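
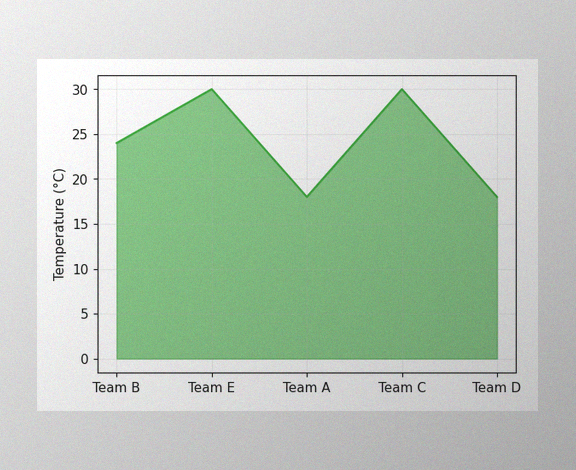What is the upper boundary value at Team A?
The image has some photo noise and uneven lighting. At Team A the upper boundary is at 18°C.

18°C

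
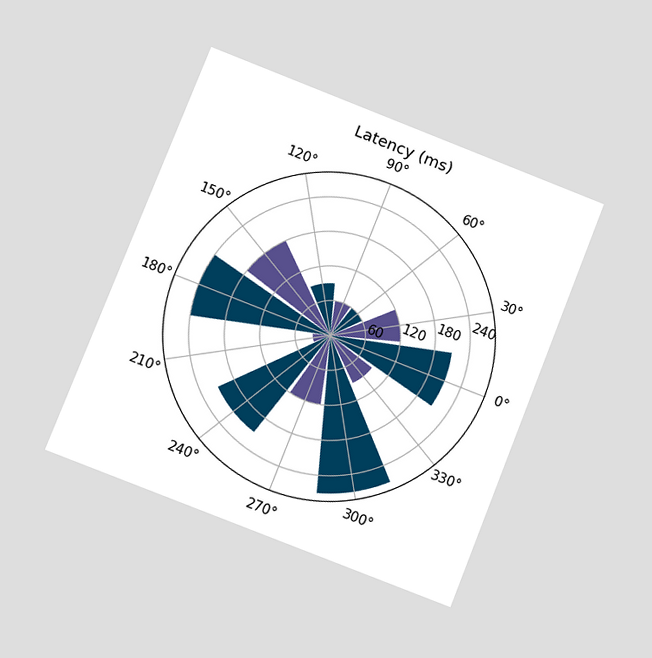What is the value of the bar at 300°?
270ms

The chart is tilted about 21° clockwise and viewed at a slight angle. The bar at 300° reaches 270ms on the radial axis.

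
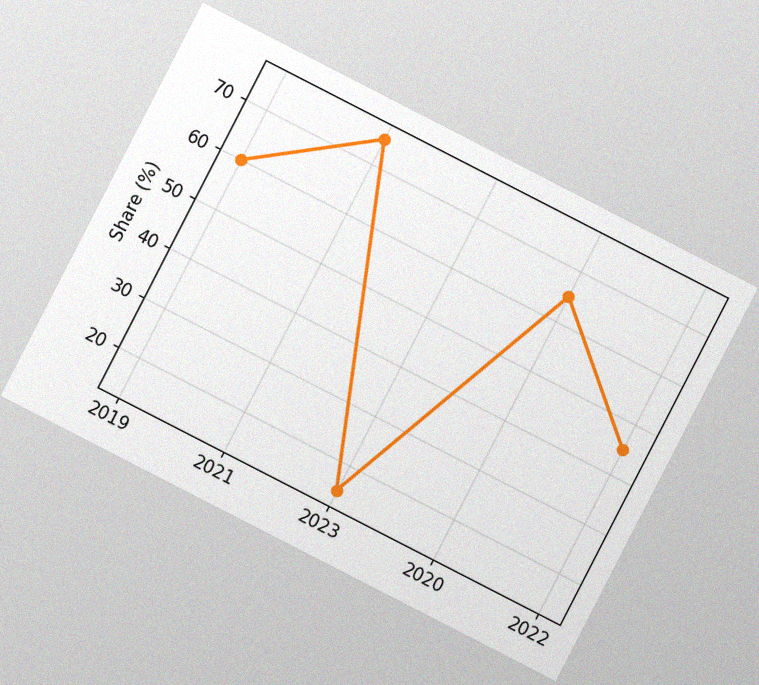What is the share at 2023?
15%

The chart is tilted about 27° clockwise, with some photo noise. At 2023, the line is at 15%.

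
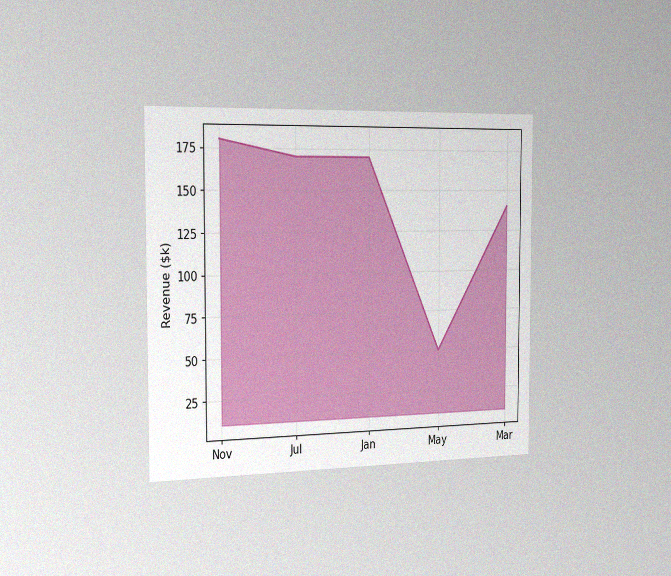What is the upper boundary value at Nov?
$180k

The chart is viewed slightly from the left, with some photo noise. At Nov the upper boundary is at $180k.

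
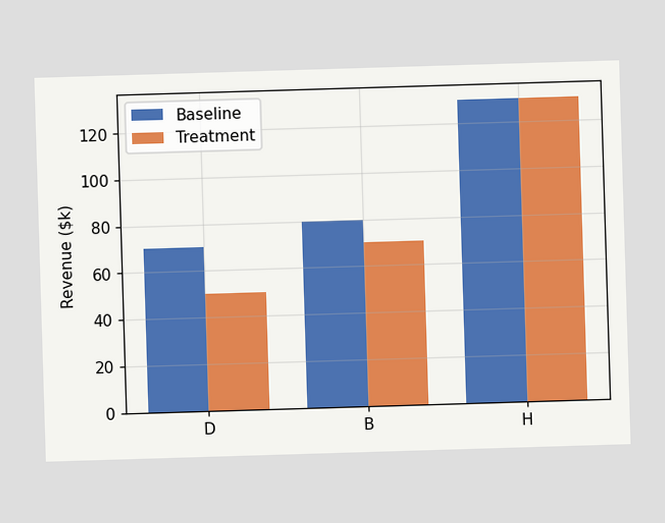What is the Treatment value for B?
$70k

The Treatment bar at B reaches $70k on the y-axis.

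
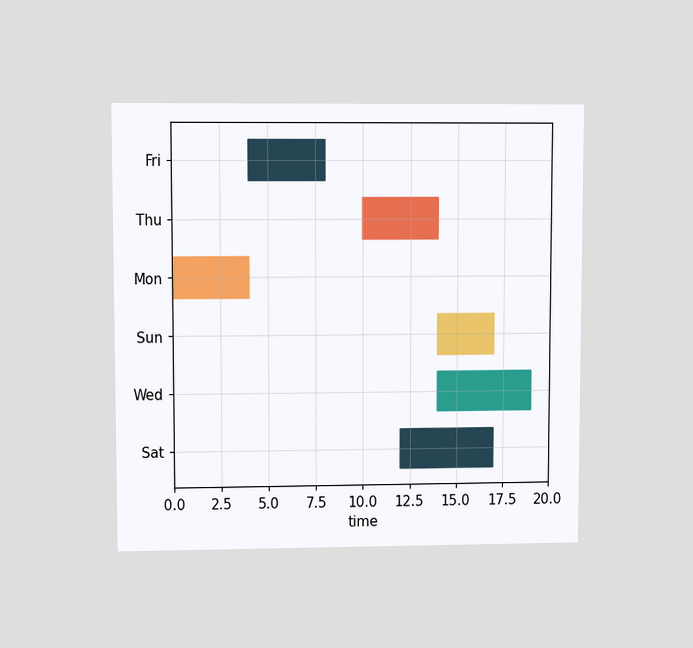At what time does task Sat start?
The chart is viewed at a slight angle. The Sat bar begins at t=12.

12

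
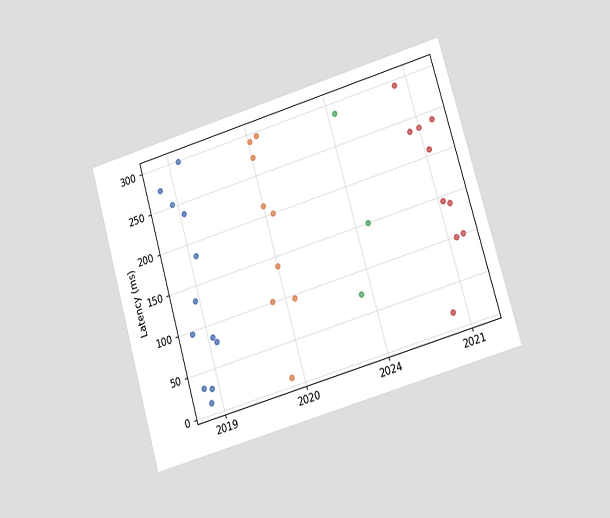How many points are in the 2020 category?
The chart is tilted about 16° counter-clockwise and viewed at a slight angle. Counting the markers in the 2020 column gives 9.

9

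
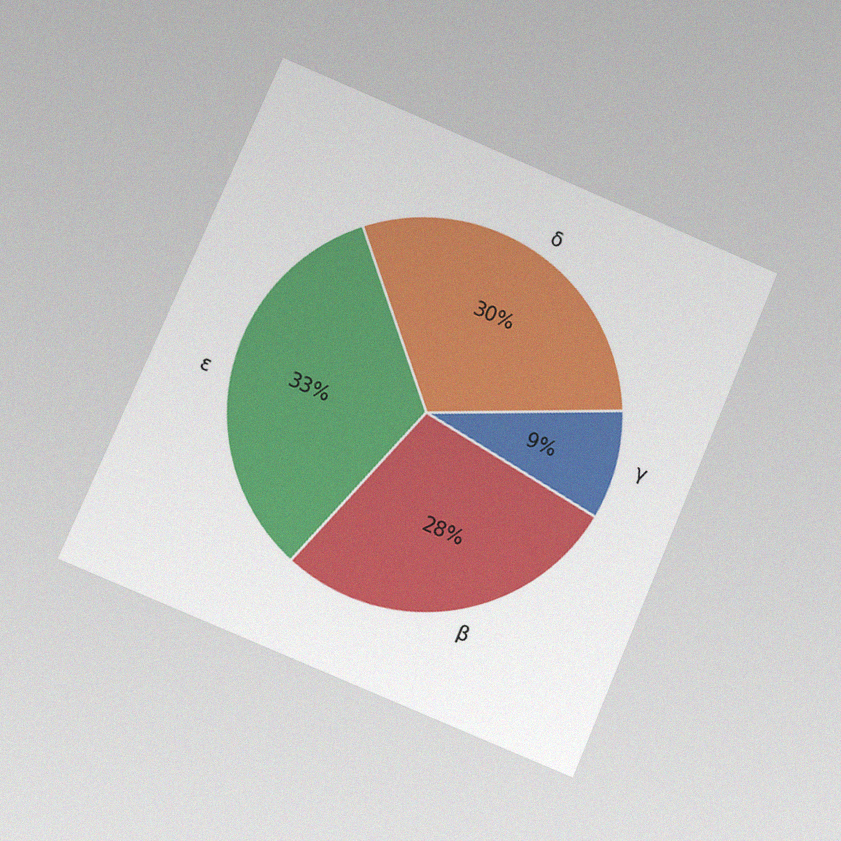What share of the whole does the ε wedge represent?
The chart is tilted about 23° clockwise and viewed at a slight angle, with some photo noise. The ε slice takes up 33% of the pie.

33%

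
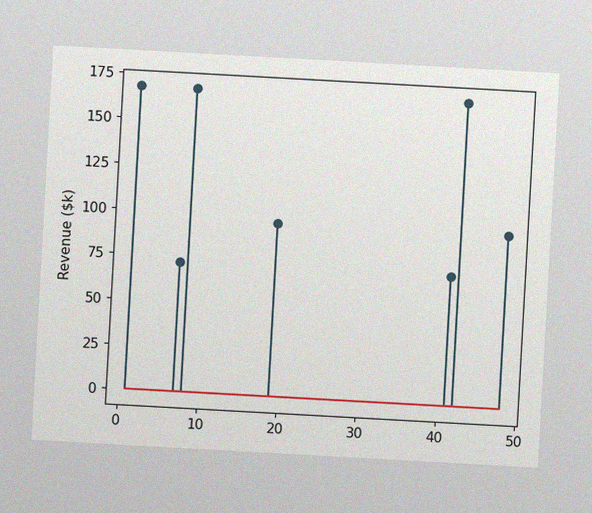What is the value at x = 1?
The chart is tilted about 3° clockwise, with some photo noise. The stem at x=1 reaches $168k.

$168k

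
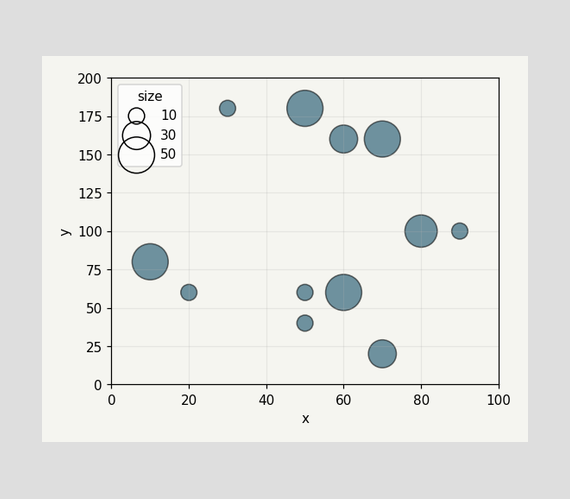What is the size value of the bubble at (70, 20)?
30

Matching the bubble at (70, 20) against the size legend gives 30.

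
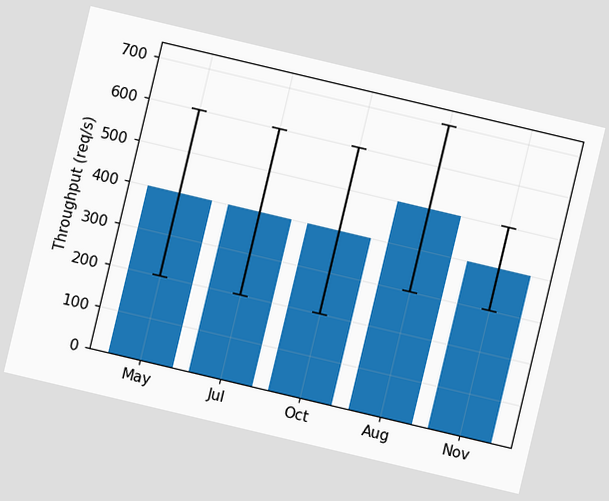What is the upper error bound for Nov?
500req/s

The chart is tilted about 13° clockwise. The Nov bar's upper whisker reaches 500req/s.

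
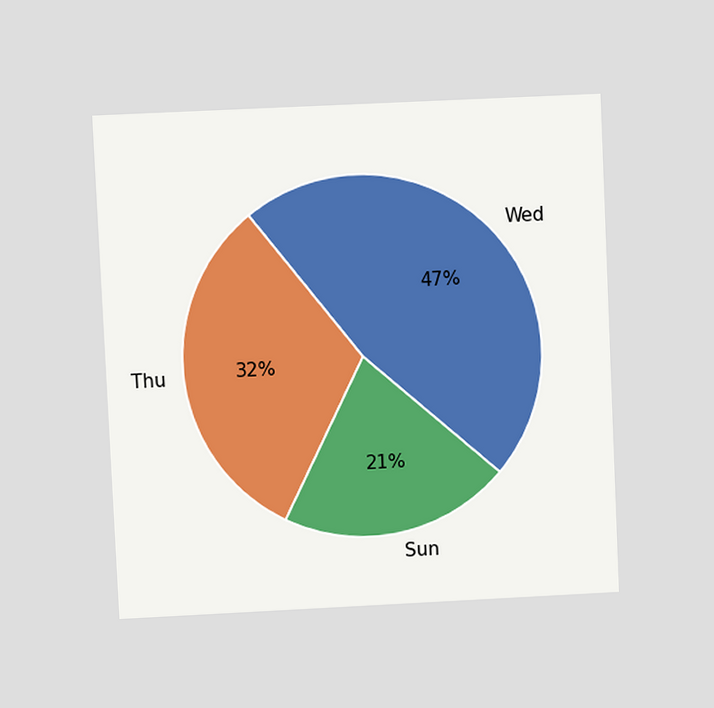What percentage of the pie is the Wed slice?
47%

The chart is tilted about 3° counter-clockwise and viewed at a slight angle. The Wed slice takes up 47% of the pie.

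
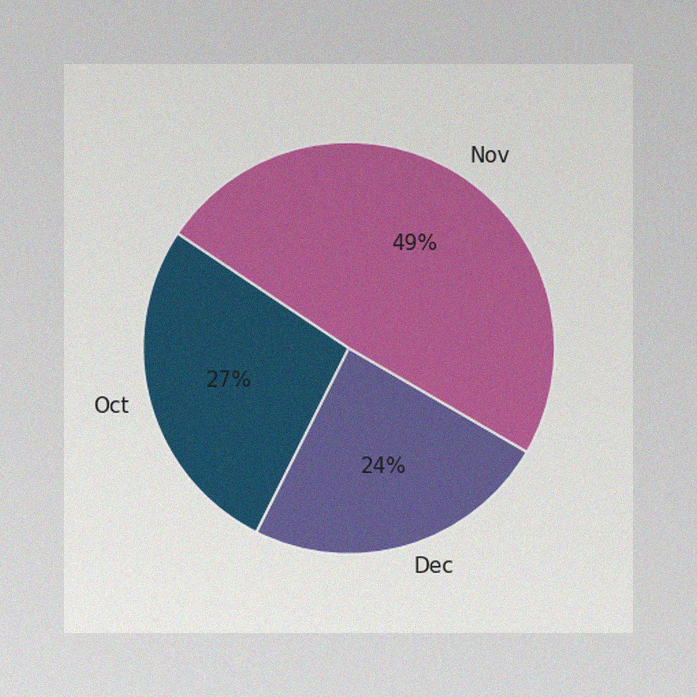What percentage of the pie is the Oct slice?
27%

The image has some photo noise and uneven lighting. The Oct slice takes up 27% of the pie.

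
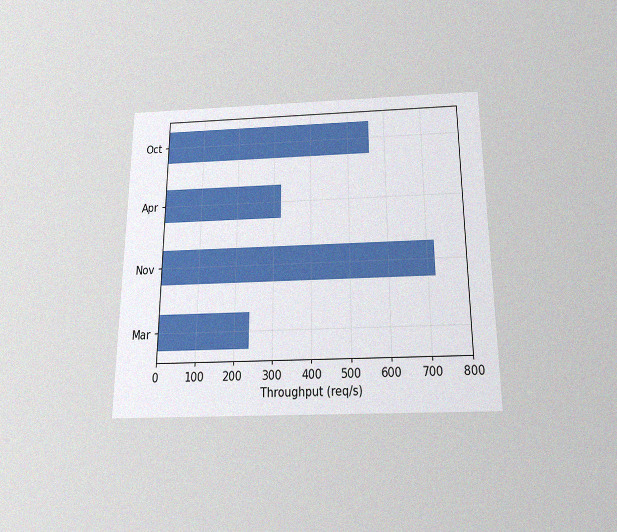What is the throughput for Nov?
The chart is viewed slightly from below, with some photo noise. Reading along the chart's x-axis, the Nov bar reaches 720req/s.

720req/s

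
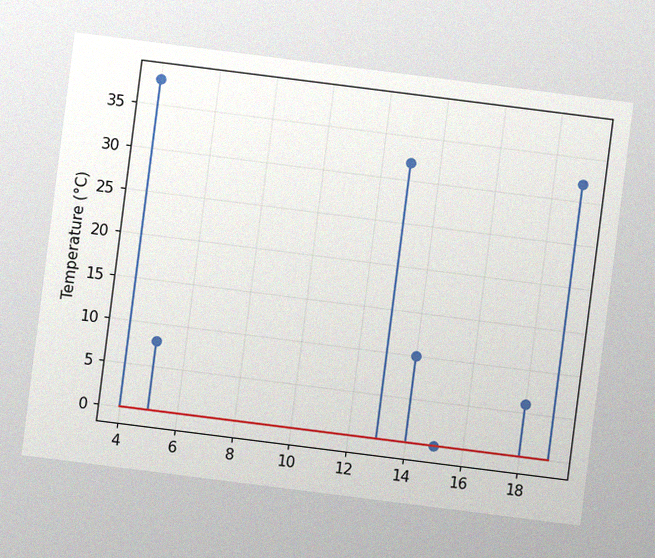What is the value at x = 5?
The chart is tilted about 7° clockwise, with some photo noise. The stem at x=5 reaches 8°C.

8°C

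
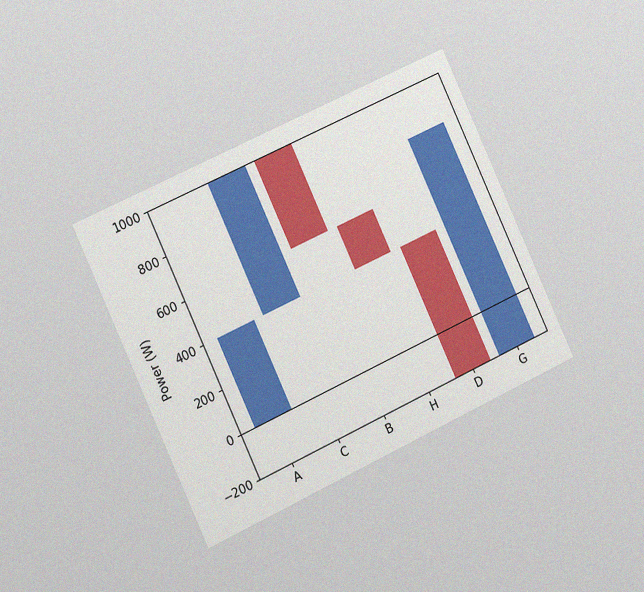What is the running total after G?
The chart is tilted about 25° counter-clockwise and viewed slightly from the left, with some photo noise. After G the running total reaches 800W.

800W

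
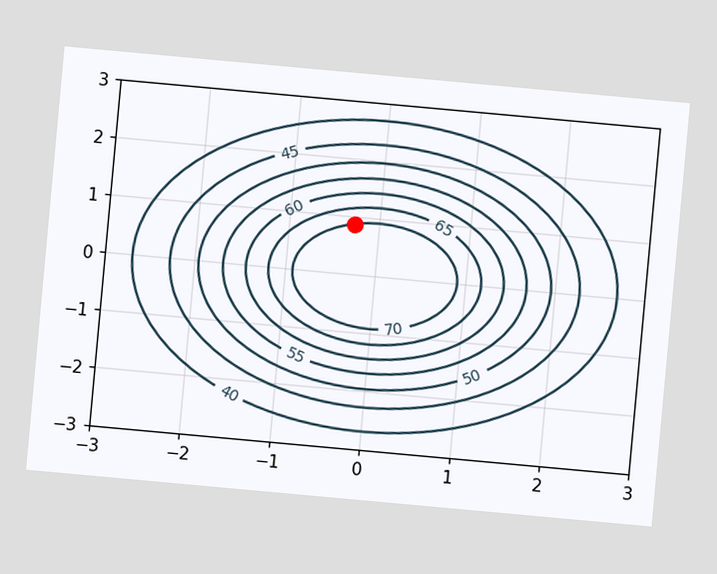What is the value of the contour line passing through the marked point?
70

The chart is tilted about 5° clockwise. The marked point sits on the contour labelled 70.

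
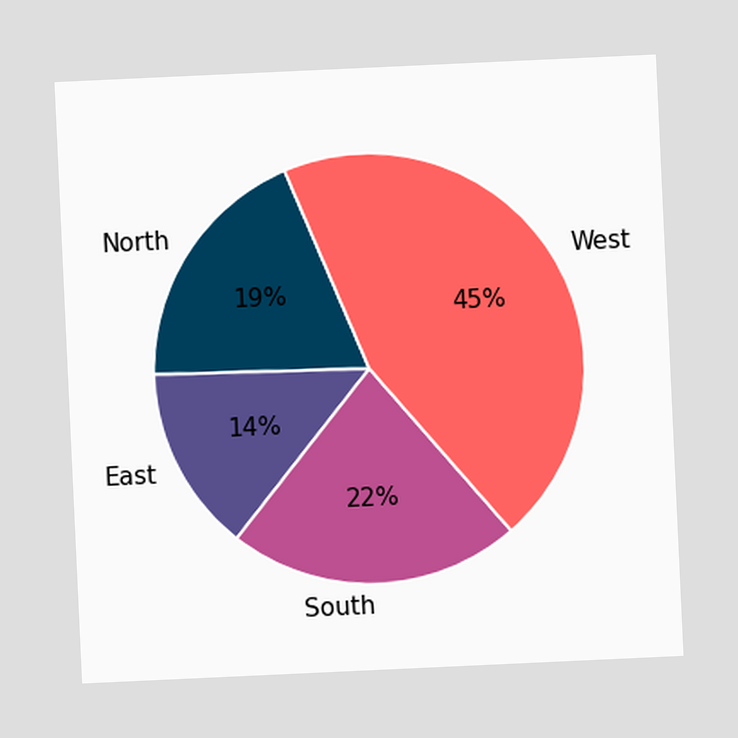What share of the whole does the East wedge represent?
The chart is tilted about 3° counter-clockwise. The East slice takes up 14% of the pie.

14%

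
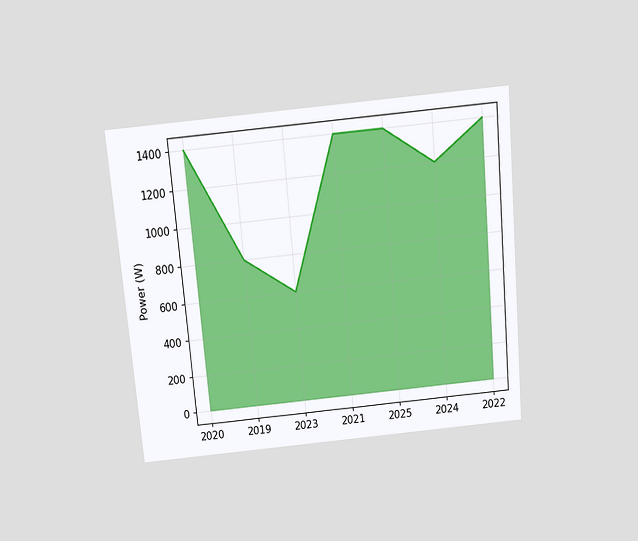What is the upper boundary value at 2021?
The chart is tilted about 5° counter-clockwise and viewed slightly from above. At 2021 the upper boundary is at 1400W.

1400W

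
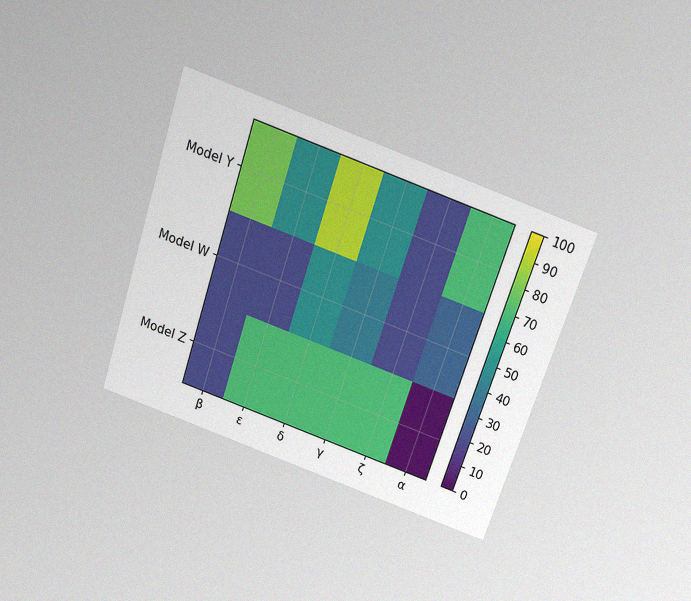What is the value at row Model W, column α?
30

The chart is tilted about 18° clockwise and viewed slightly from above, with some photo noise. Matching cell (Model W, α) against the colorbar gives 30.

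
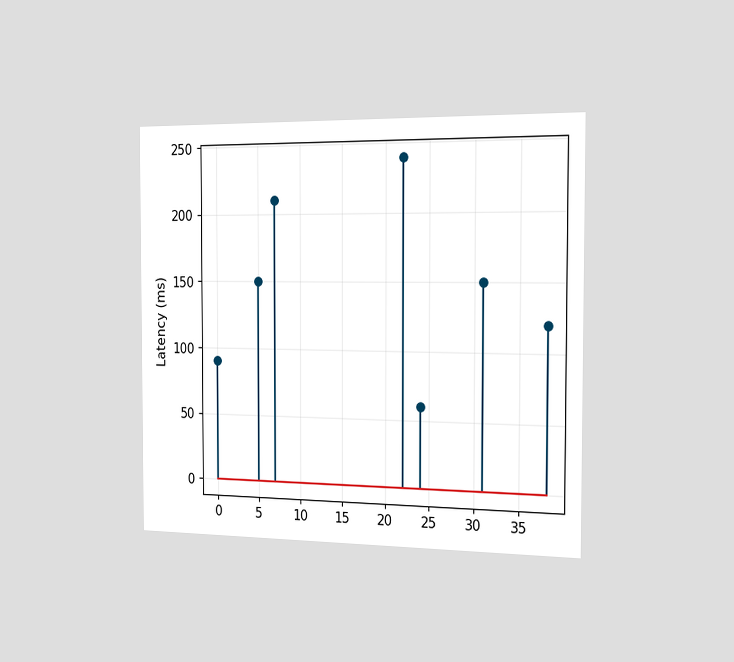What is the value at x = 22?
The chart is viewed slightly from the right. The stem at x=22 reaches 240ms.

240ms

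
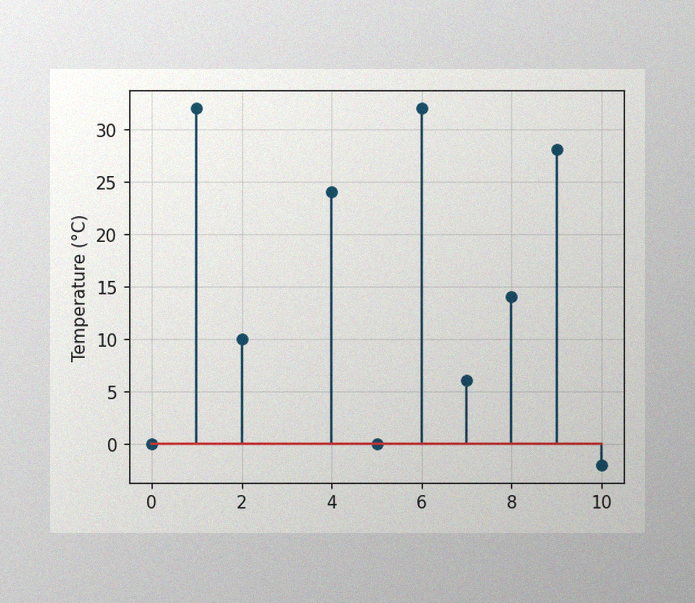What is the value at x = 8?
14°C

The image has some photo noise and uneven lighting. The stem at x=8 reaches 14°C.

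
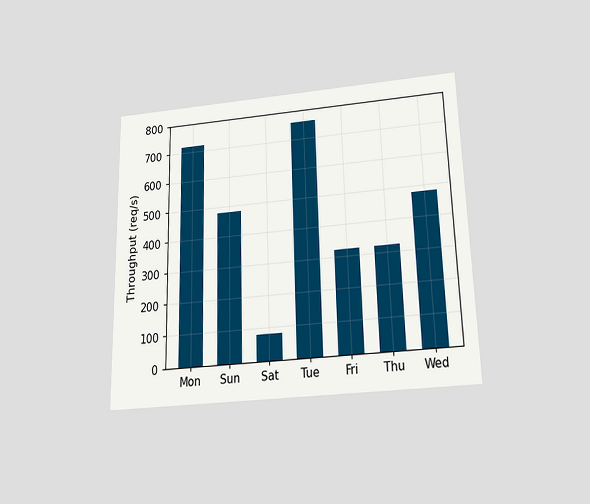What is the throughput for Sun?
480req/s

The chart is viewed slightly from below. Reading along the chart's y-axis, the Sun bar reaches 480req/s.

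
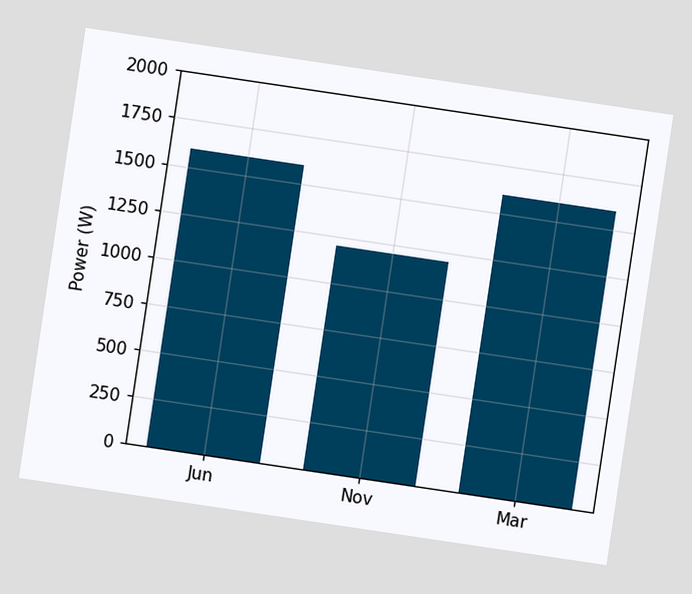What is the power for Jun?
1600W

The chart is tilted about 8° clockwise. Reading along the chart's y-axis, the Jun bar reaches 1600W.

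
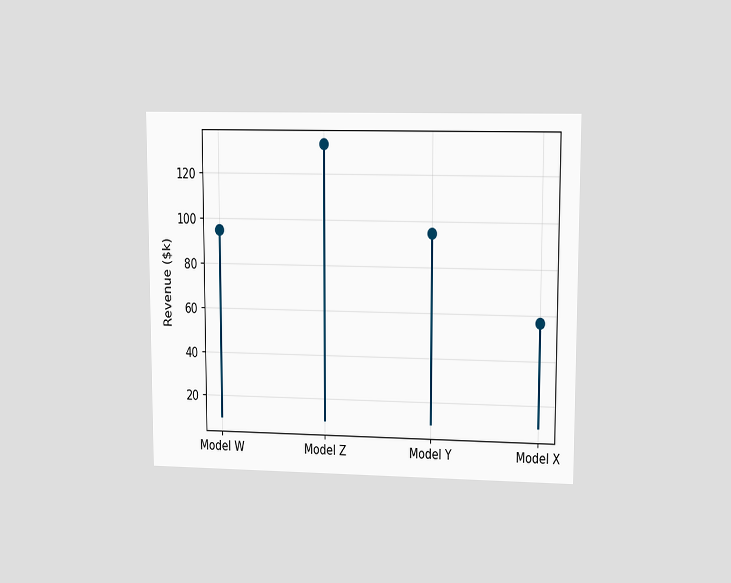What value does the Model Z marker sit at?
The chart is viewed at a slight angle. The Model Z marker sits at $133k.

$133k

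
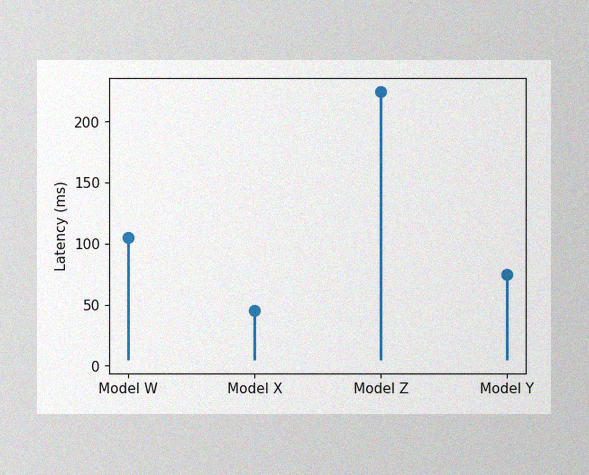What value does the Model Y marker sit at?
The image has some photo noise and uneven lighting. The Model Y marker sits at 75ms.

75ms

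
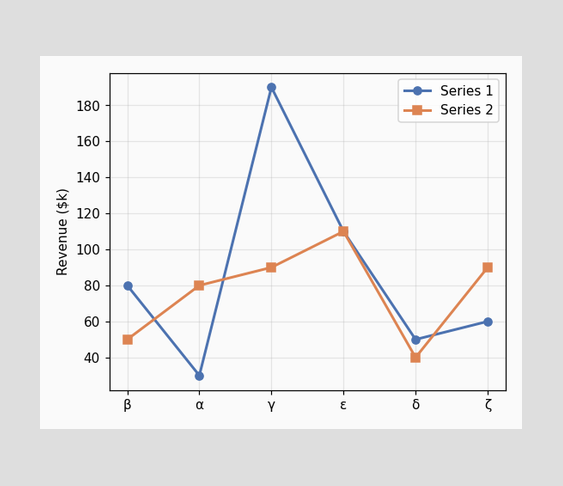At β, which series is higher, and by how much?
Series 1, by $30k

At β, Series 1 sits above the other line by $30k.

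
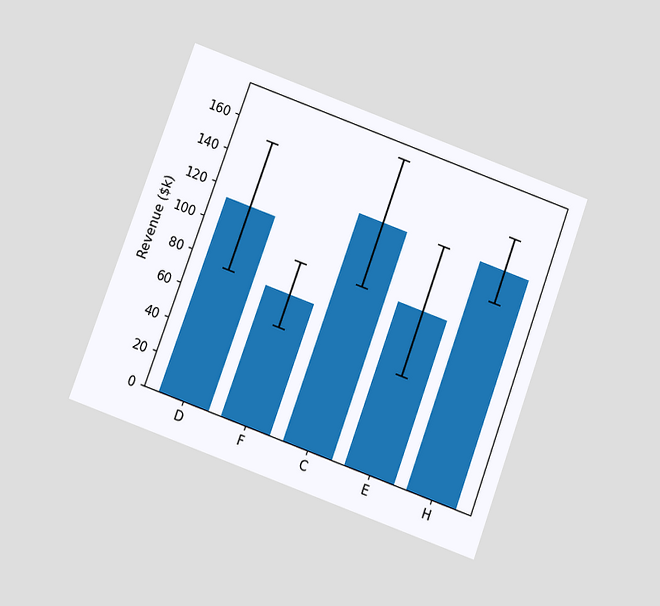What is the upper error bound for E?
The chart is tilted about 20° clockwise and viewed at a slight angle. The E bar's upper whisker reaches $133k.

$133k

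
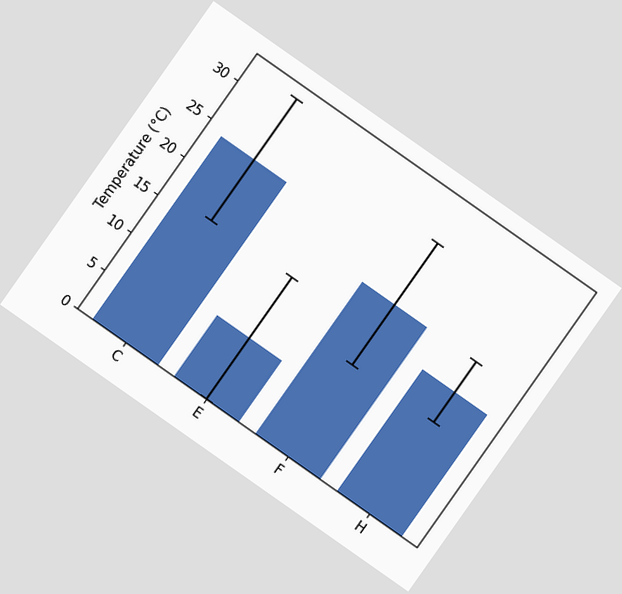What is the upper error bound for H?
The chart is tilted about 35° clockwise. The H bar's upper whisker reaches 20°C.

20°C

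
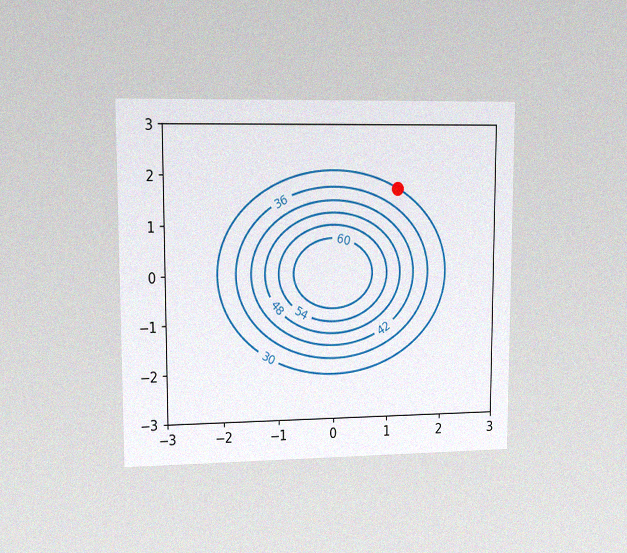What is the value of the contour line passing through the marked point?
The chart is viewed at a slight angle, with some photo noise. The marked point sits on the contour labelled 30.

30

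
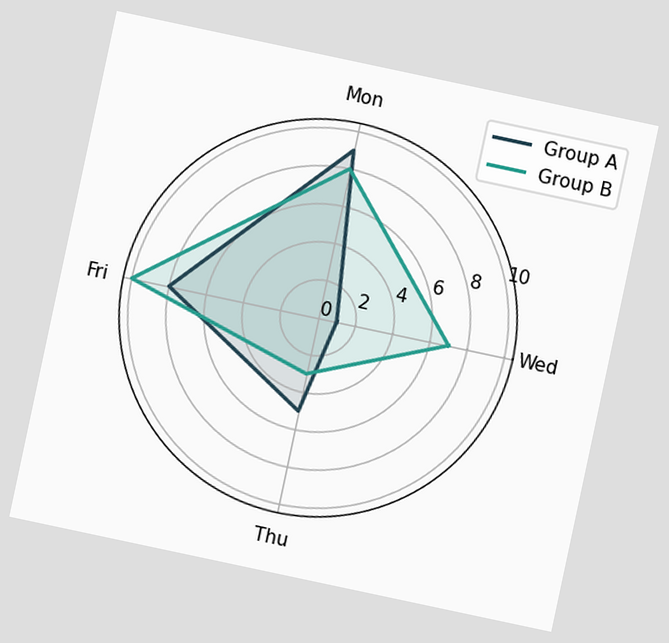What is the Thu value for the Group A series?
5

The chart is tilted about 12° clockwise. On the Thu axis, Group A reaches 5.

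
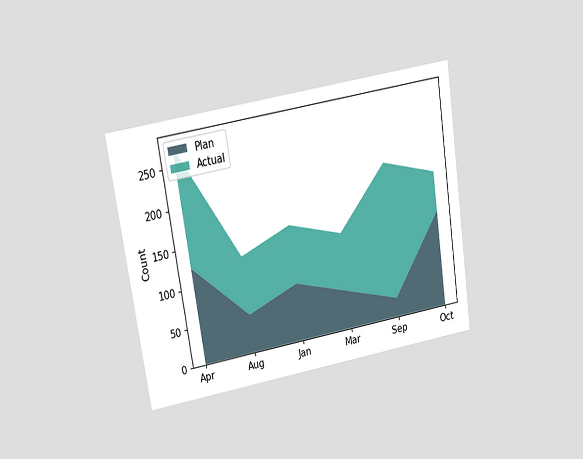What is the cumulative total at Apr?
275

The chart is tilted about 9° counter-clockwise and viewed slightly from above. The stacked total at Apr reaches 275.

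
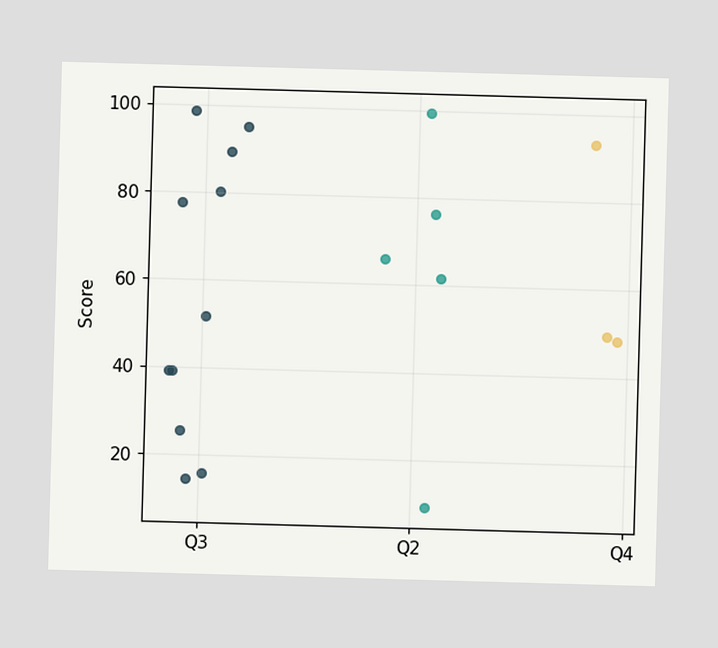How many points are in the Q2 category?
5

Counting the markers in the Q2 column gives 5.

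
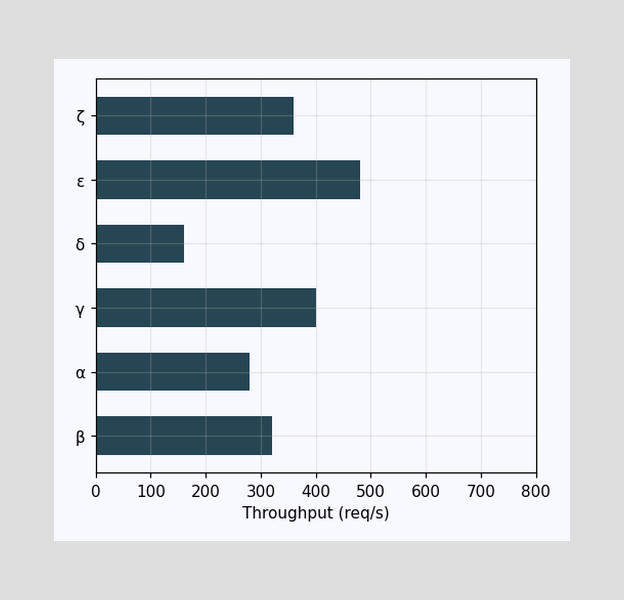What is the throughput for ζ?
Reading along the chart's x-axis, the ζ bar reaches 360req/s.

360req/s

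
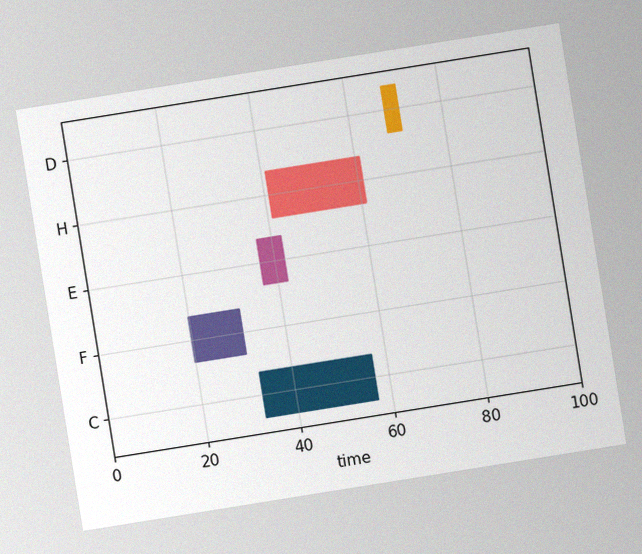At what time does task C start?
33

The chart is tilted about 9° counter-clockwise, with some photo noise. The C bar begins at t=33.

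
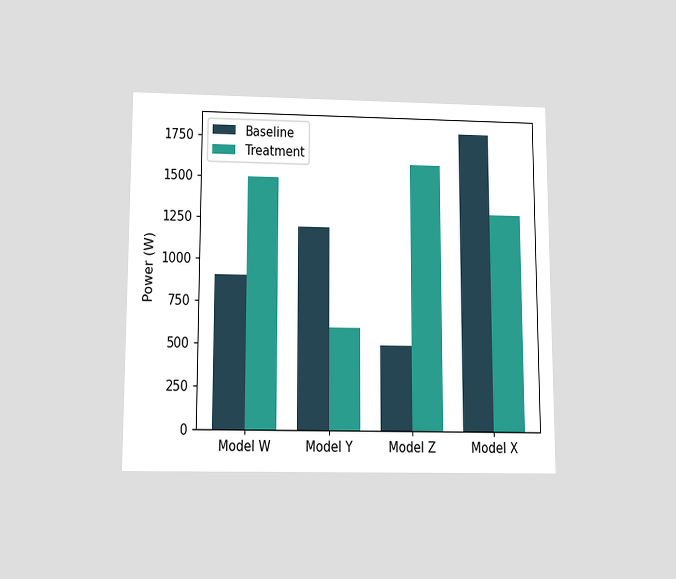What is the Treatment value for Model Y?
The chart is viewed slightly from below. The Treatment bar at Model Y reaches 600W on the y-axis.

600W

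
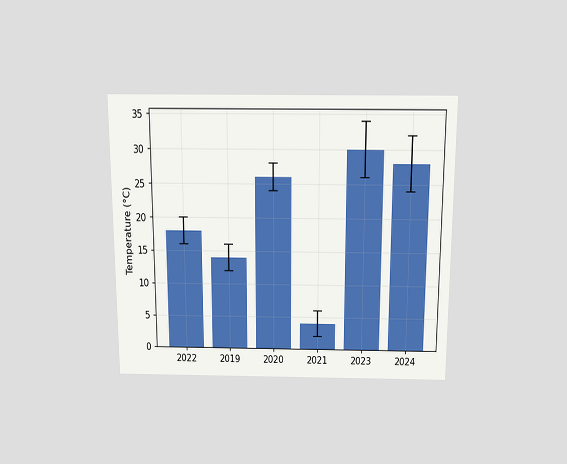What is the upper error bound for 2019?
16°C

The chart is viewed slightly from above. The 2019 bar's upper whisker reaches 16°C.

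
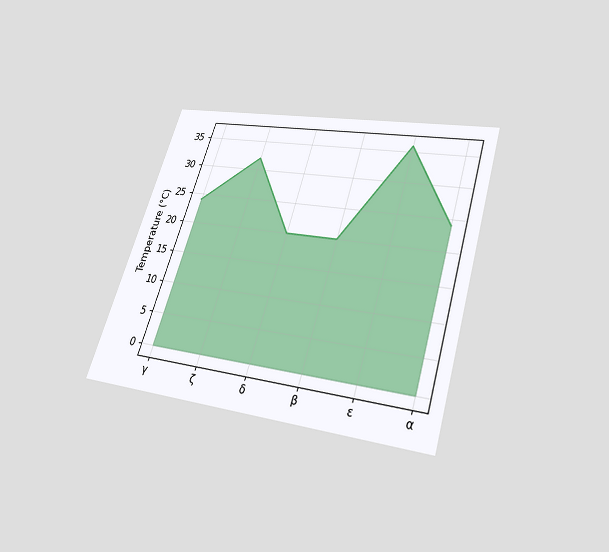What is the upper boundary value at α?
The chart is tilted about 17° clockwise and viewed slightly from below. At α the upper boundary is at 24°C.

24°C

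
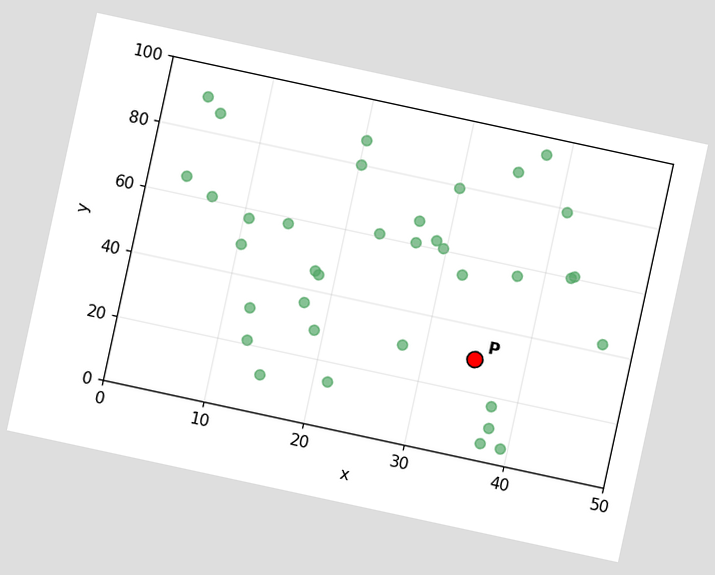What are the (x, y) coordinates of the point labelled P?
(35, 30)

The chart is tilted about 12° clockwise. Following the gridlines from P to each axis, P sits at (35, 30).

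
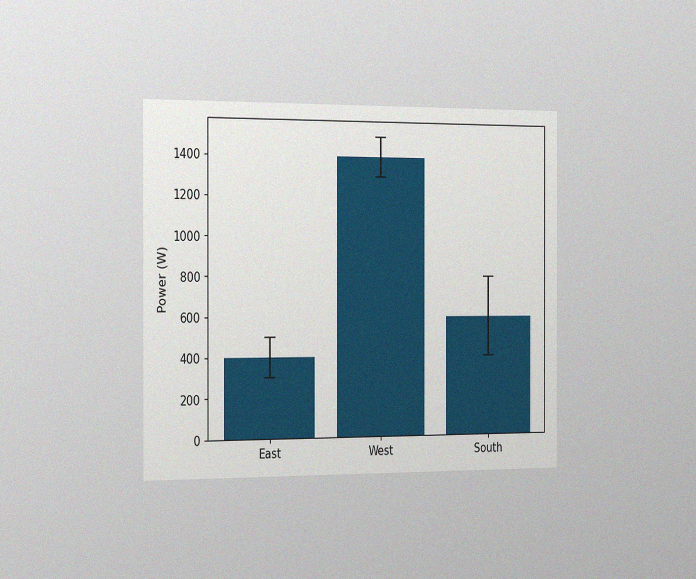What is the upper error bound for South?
The chart is viewed slightly from the left, with some photo noise. The South bar's upper whisker reaches 800W.

800W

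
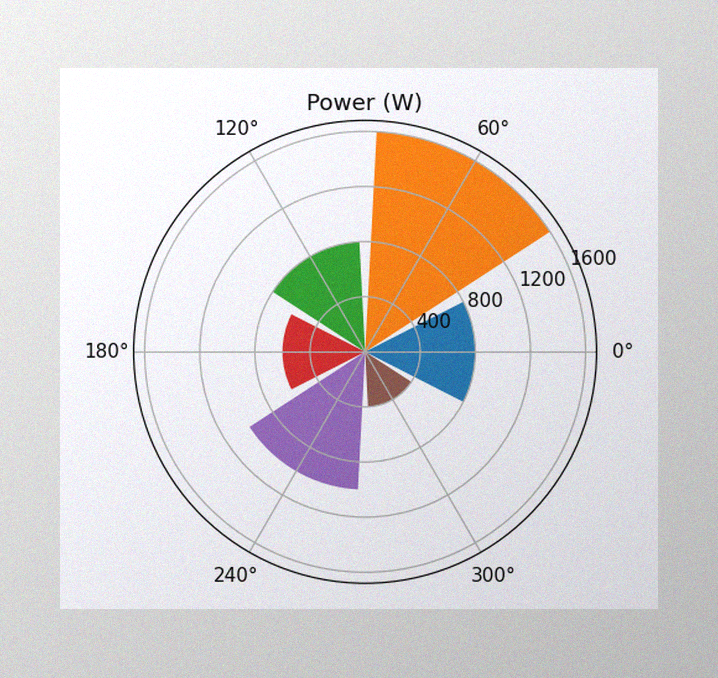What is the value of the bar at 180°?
600W

The image has some photo noise and uneven lighting. The bar at 180° reaches 600W on the radial axis.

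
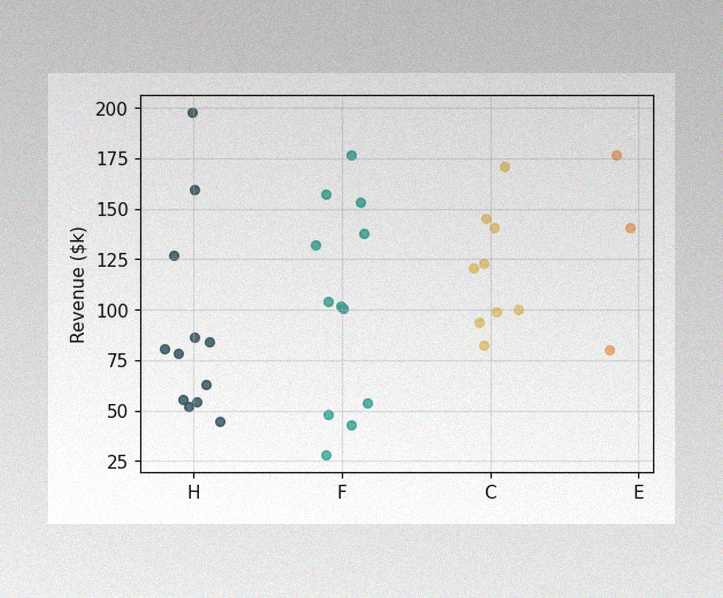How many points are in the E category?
3

The image has some photo noise and uneven lighting. Counting the markers in the E column gives 3.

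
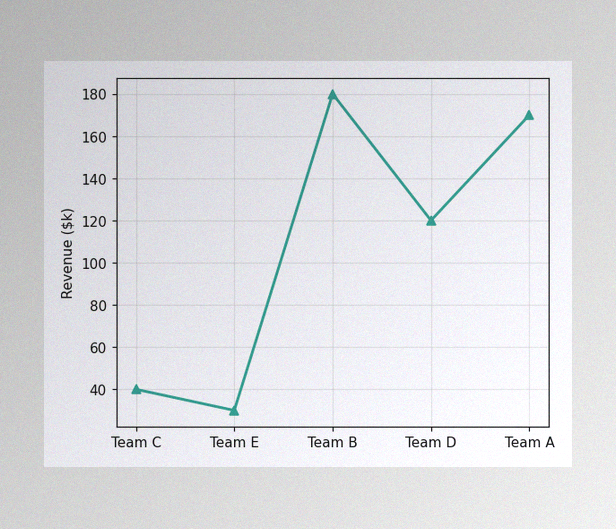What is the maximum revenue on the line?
$180k

The image has some photo noise and uneven lighting. The highest point is at Team B, and reading across to the y-axis gives $180k.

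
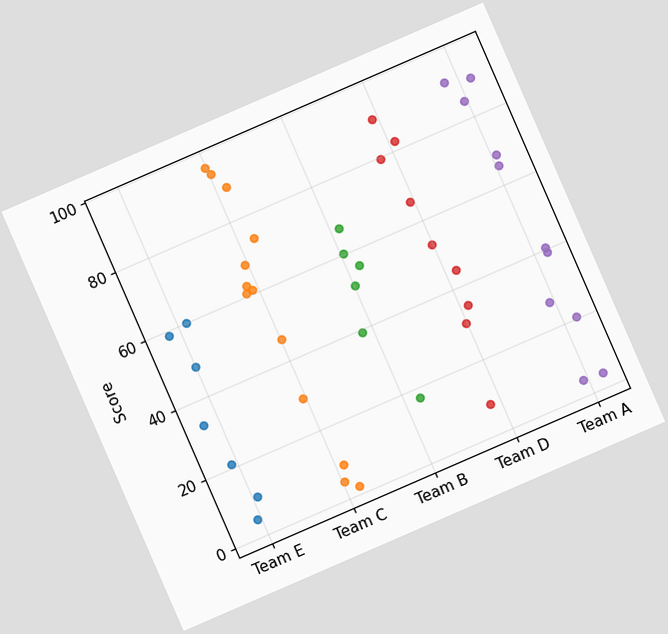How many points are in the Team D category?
The chart is tilted about 23° counter-clockwise. Counting the markers in the Team D column gives 9.

9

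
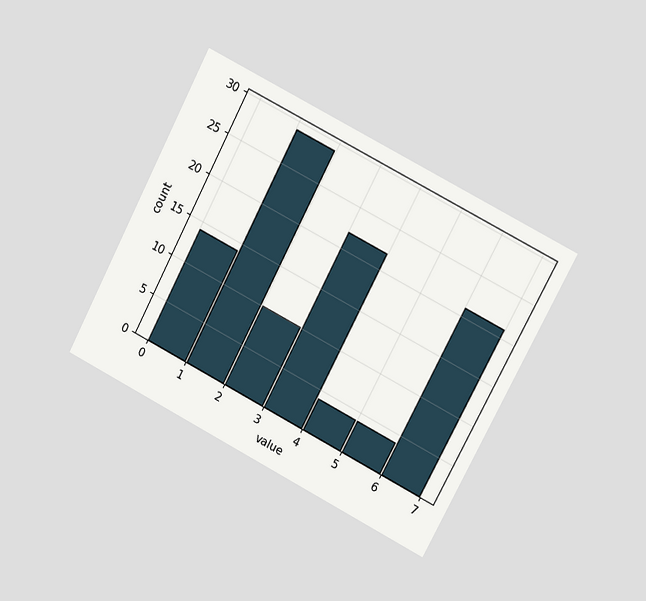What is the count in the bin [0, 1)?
14

The chart is tilted about 27° clockwise and viewed at a slight angle. The [0, 1) bin has height 14.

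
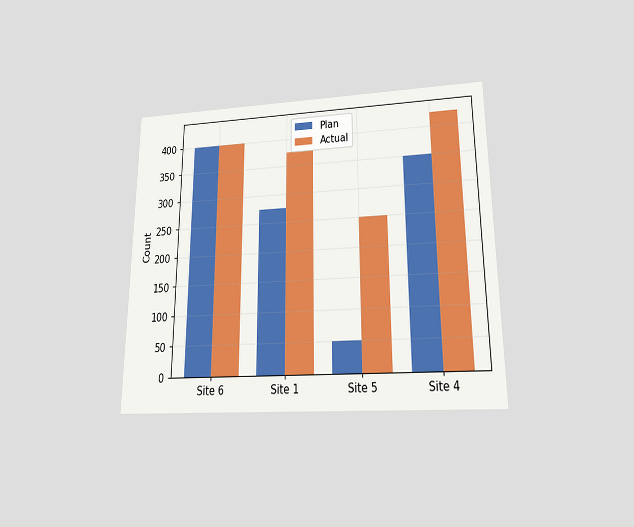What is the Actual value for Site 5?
250

The chart is viewed slightly from below. The Actual bar at Site 5 reaches 250 on the y-axis.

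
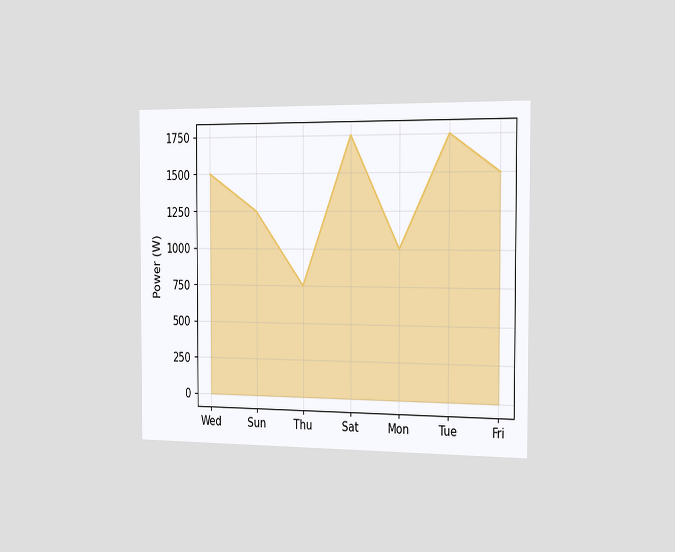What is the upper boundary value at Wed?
The chart is viewed slightly from the right. At Wed the upper boundary is at 1500W.

1500W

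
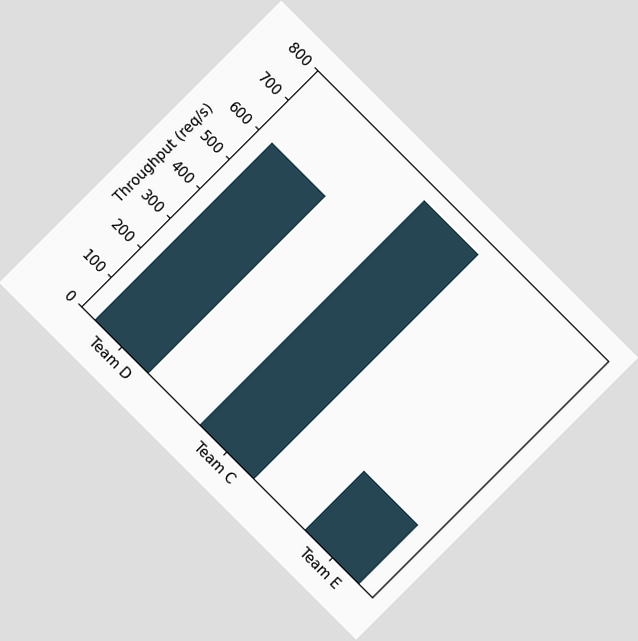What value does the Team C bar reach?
The chart is tilted about 45° clockwise. Reading along the chart's y-axis, the Team C bar reaches 760req/s.

760req/s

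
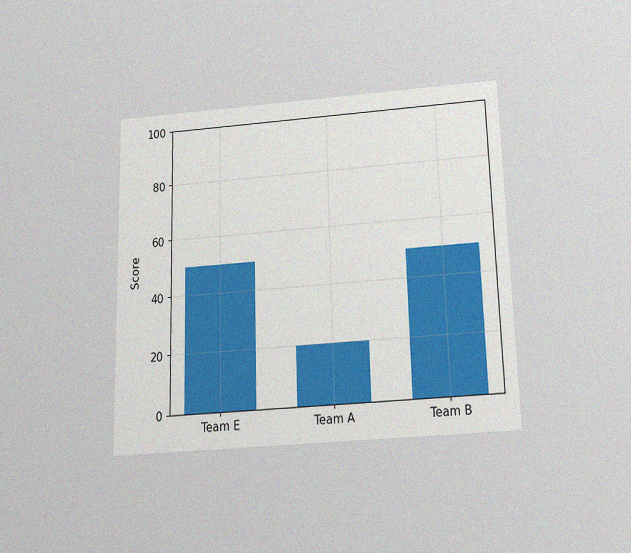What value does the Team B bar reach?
The chart is viewed slightly from below, with some photo noise. Reading along the chart's y-axis, the Team B bar reaches 50.

50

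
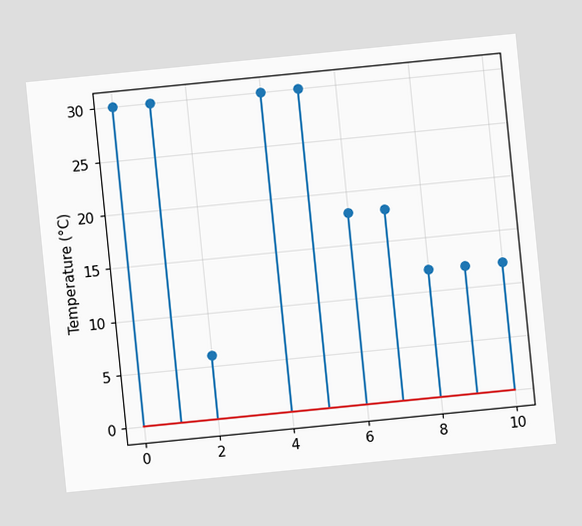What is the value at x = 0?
The chart is tilted about 6° counter-clockwise. The stem at x=0 reaches 30°C.

30°C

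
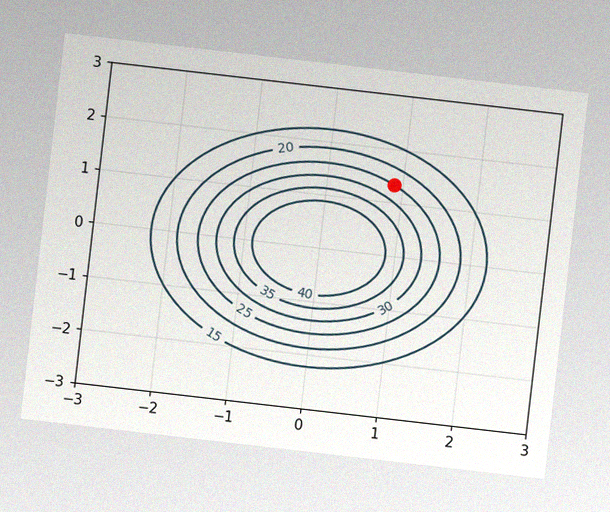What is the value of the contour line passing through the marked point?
The chart is tilted about 7° clockwise, with some photo noise. The marked point sits on the contour labelled 25.

25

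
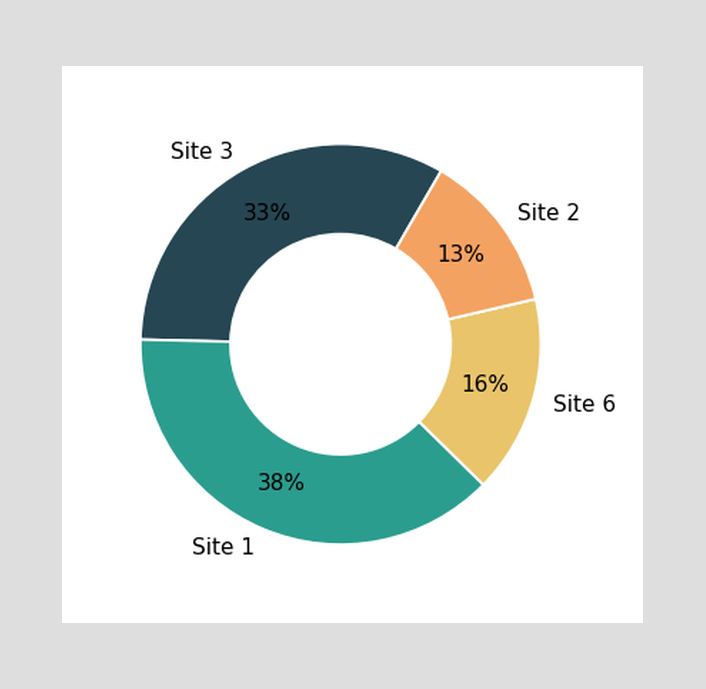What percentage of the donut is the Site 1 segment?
The Site 1 segment takes up 38% of the ring.

38%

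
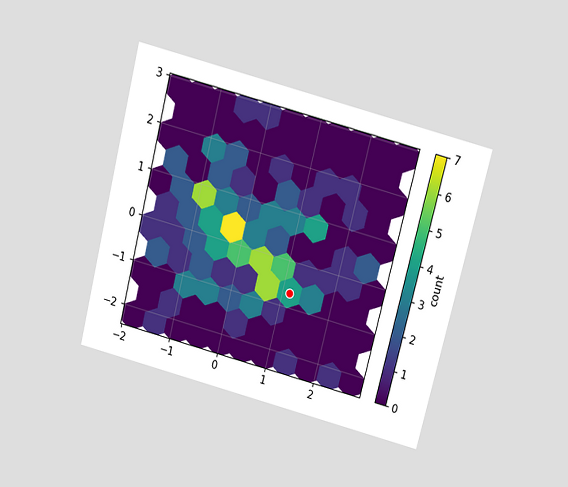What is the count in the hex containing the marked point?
The chart is tilted about 14° clockwise and viewed slightly from above. The marked hex reads 4 on the colorbar.

4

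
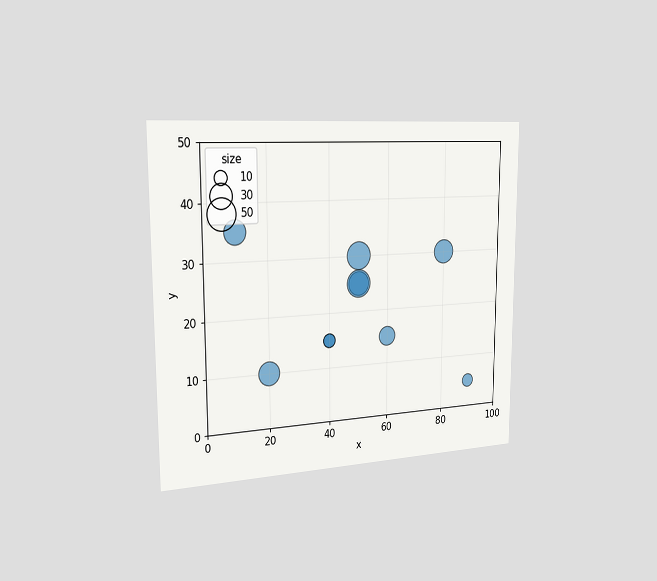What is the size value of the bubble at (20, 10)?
The chart is viewed slightly from the left. Matching the bubble at (20, 10) against the size legend gives 30.

30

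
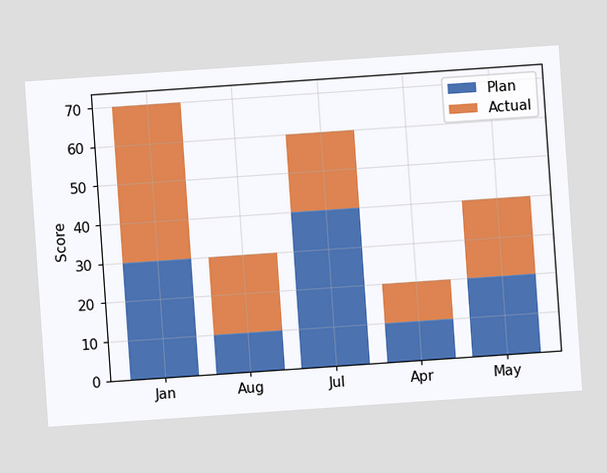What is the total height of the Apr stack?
20

The chart is tilted about 4° counter-clockwise. The Apr stack's top reaches 20 on the y-axis.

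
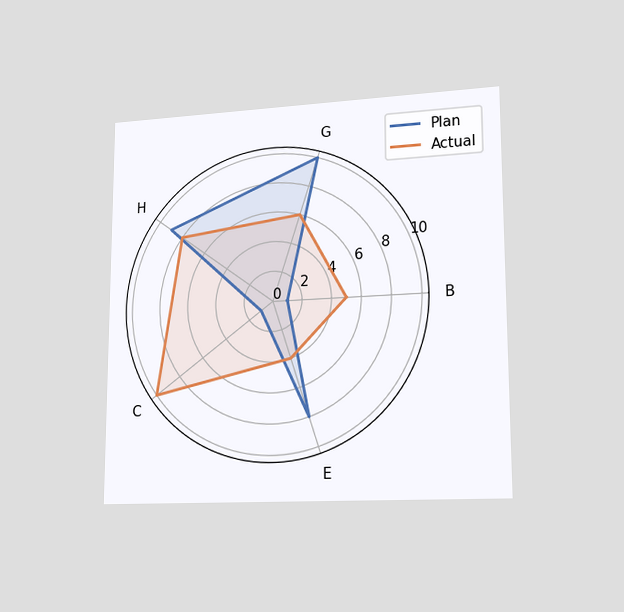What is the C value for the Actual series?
The chart is viewed slightly from the right. On the C axis, Actual reaches 10.

10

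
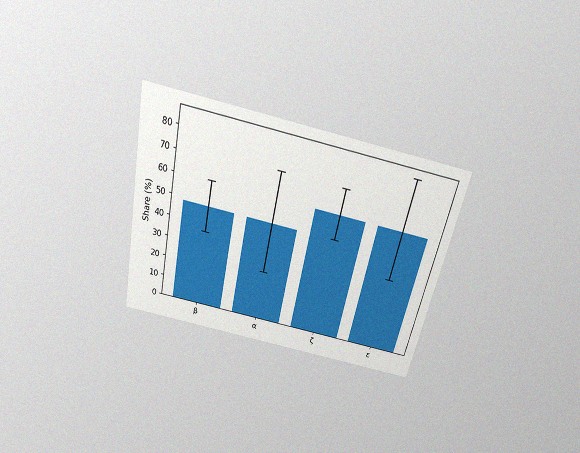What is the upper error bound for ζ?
The chart is tilted about 12° clockwise and viewed slightly from above, with some photo noise. The ζ bar's upper whisker reaches 72%.

72%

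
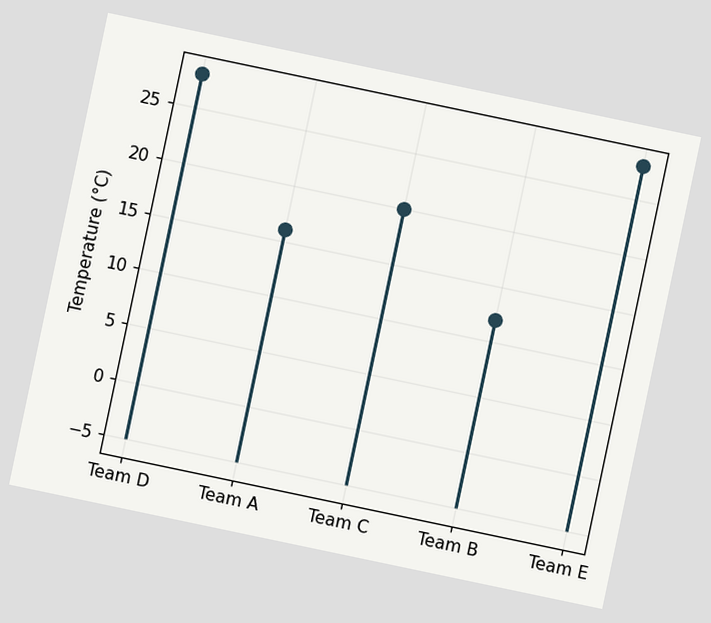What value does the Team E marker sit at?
The chart is tilted about 12° clockwise. The Team E marker sits at 28°C.

28°C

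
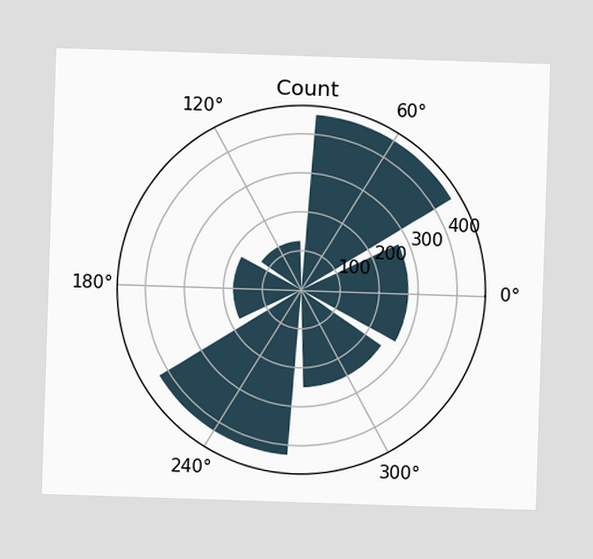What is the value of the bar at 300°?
250

The bar at 300° reaches 250 on the radial axis.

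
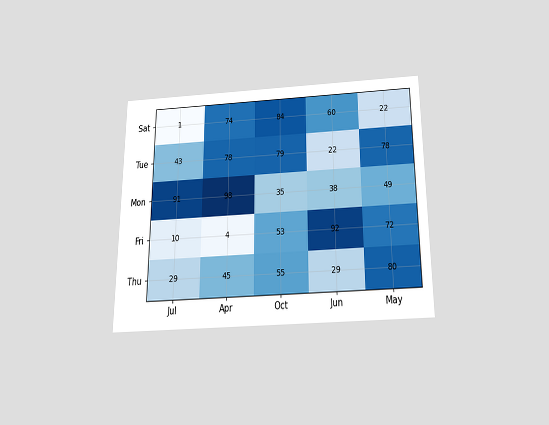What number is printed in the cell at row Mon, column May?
The chart is viewed slightly from below. The (Mon, May) cell reads 49.

49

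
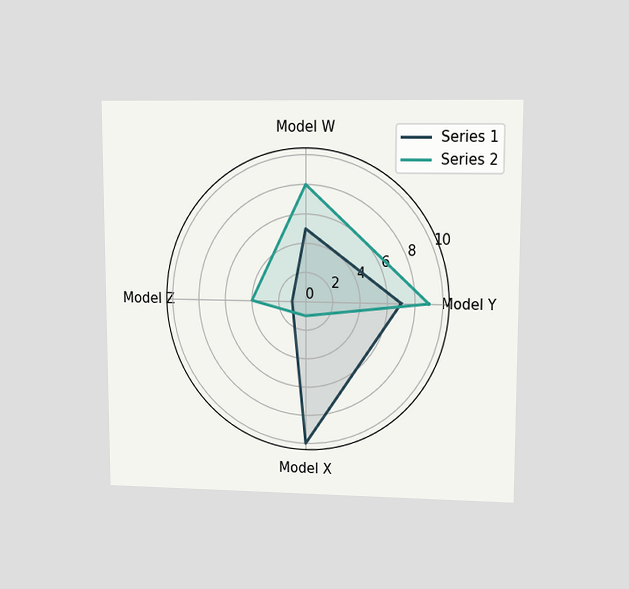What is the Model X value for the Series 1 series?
The chart is viewed at a slight angle. On the Model X axis, Series 1 reaches 10.

10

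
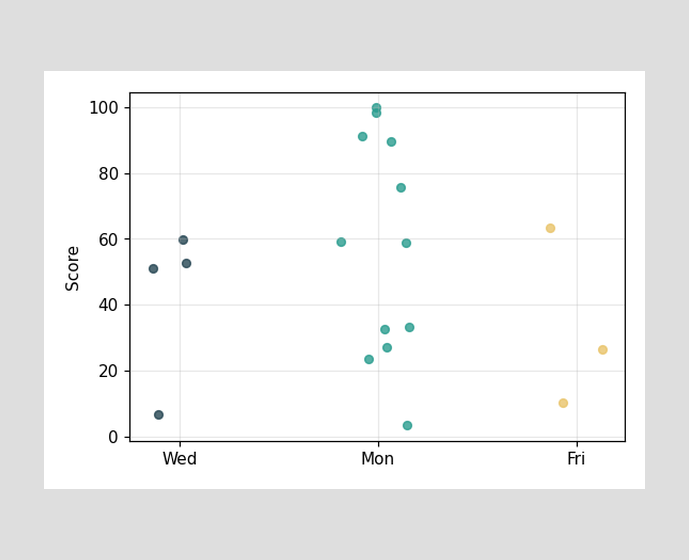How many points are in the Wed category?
Counting the markers in the Wed column gives 4.

4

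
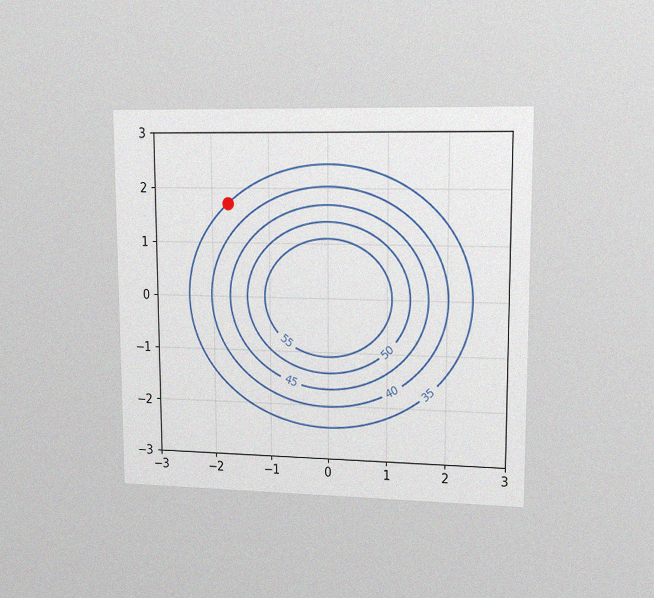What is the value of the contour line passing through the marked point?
The chart is viewed at a slight angle, with some photo noise. The marked point sits on the contour labelled 35.

35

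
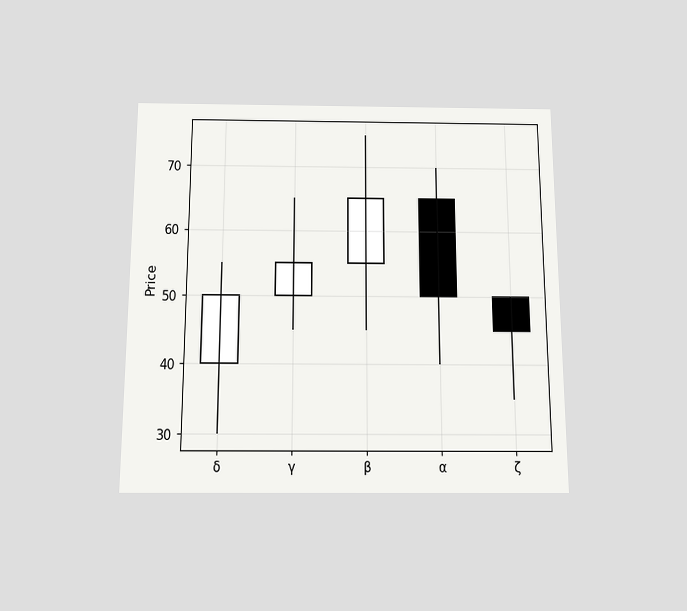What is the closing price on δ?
50

The chart is viewed slightly from below. The δ candle closes at 50.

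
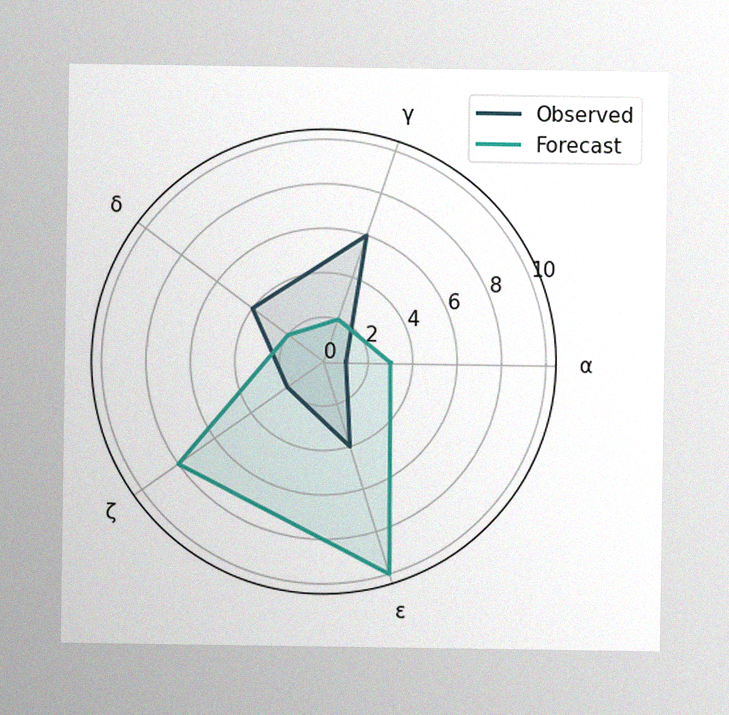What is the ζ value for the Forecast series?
The image has some photo noise and uneven lighting. On the ζ axis, Forecast reaches 8.

8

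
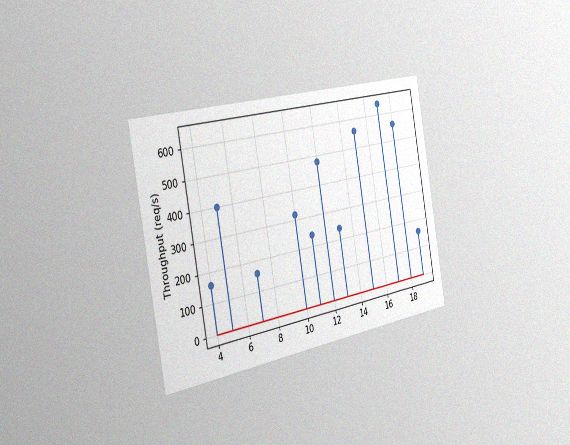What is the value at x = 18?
560req/s

The chart is tilted about 10° counter-clockwise and viewed slightly from the left, with some photo noise. The stem at x=18 reaches 560req/s.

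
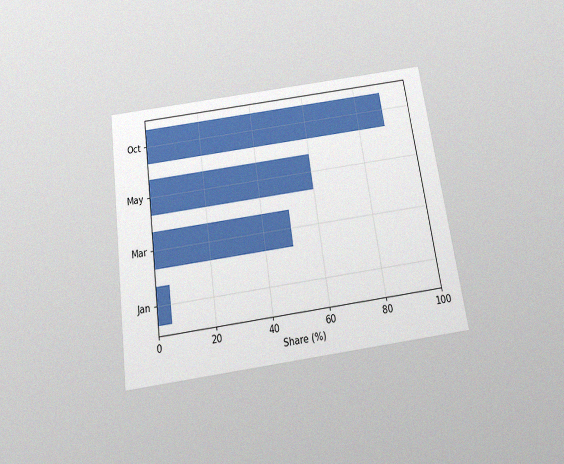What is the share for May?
The chart is tilted about 8° counter-clockwise and viewed slightly from below, with some photo noise. Reading along the chart's x-axis, the May bar reaches 60%.

60%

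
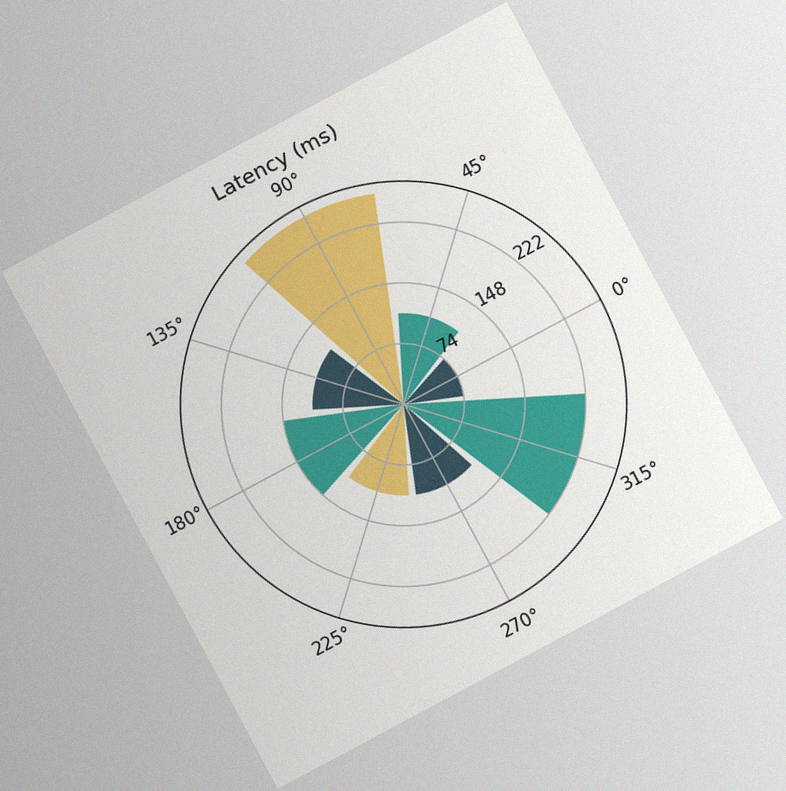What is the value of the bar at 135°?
The chart is tilted about 28° counter-clockwise, with some photo noise. The bar at 135° reaches 111ms on the radial axis.

111ms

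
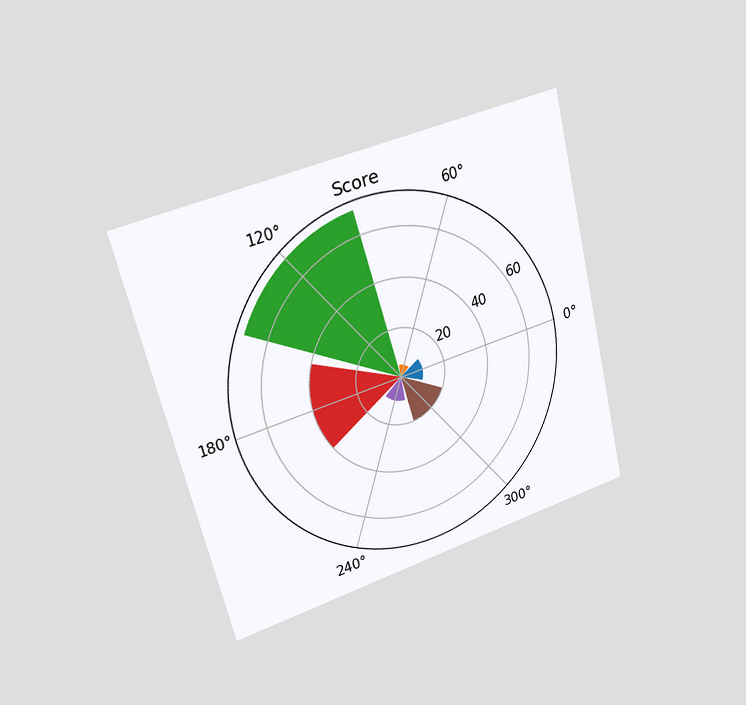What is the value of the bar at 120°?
The chart is tilted about 14° counter-clockwise and viewed slightly from the left. The bar at 120° reaches 70 on the radial axis.

70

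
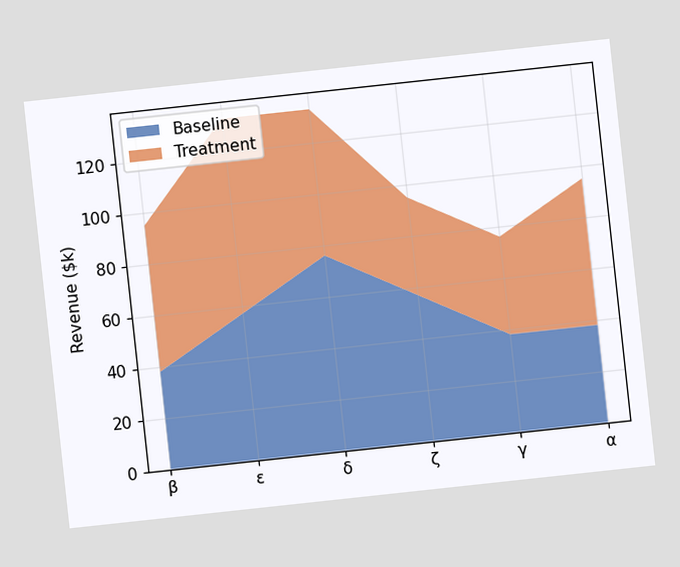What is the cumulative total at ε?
$133k

The chart is tilted about 6° counter-clockwise. The stacked total at ε reaches $133k.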